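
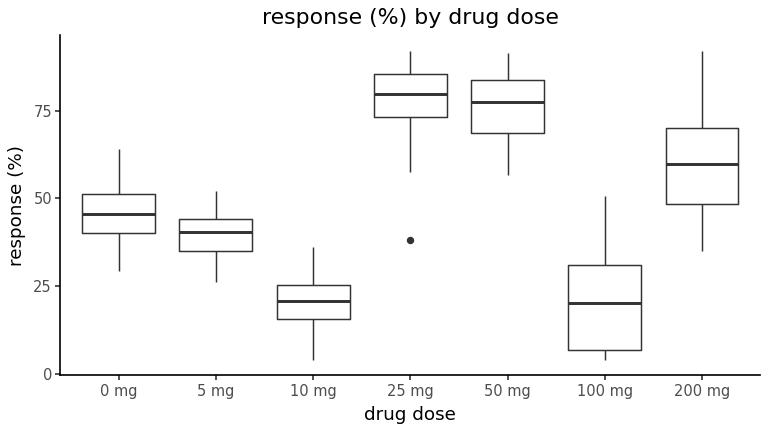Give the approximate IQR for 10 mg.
Q3 ≈ 30, Q1 ≈ 20; IQR ≈ 10.

≈ 10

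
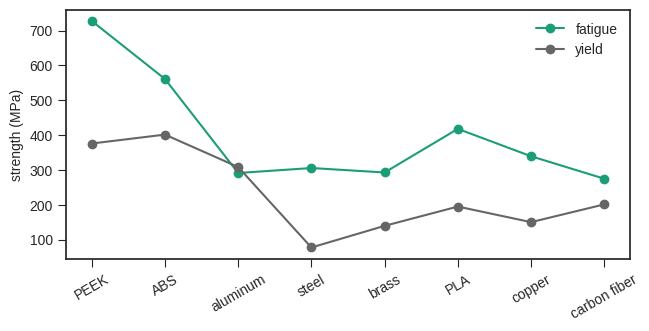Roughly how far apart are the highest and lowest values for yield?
Max ABS ≈ 400, min steel ≈ 100; range ≈ 300.

≈ 300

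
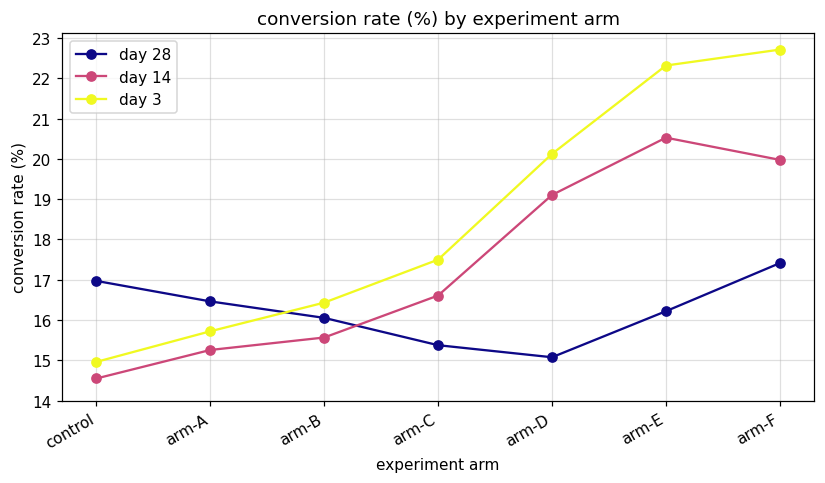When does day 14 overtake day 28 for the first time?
arm-B: day 14 ≈ 16 vs day 28 ≈ 16 (not yet); arm-C: day 14 ≈ 17 vs day 28 ≈ 15 (first crossover).

arm-C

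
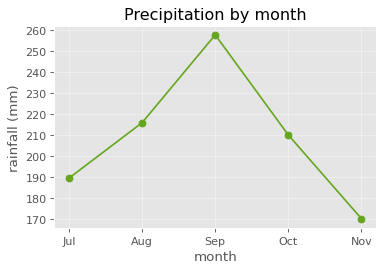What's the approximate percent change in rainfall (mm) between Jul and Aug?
≈ +15.8%

Jul ≈ 190, Aug ≈ 220; (220 − 190) / 190 ≈ +15.8%.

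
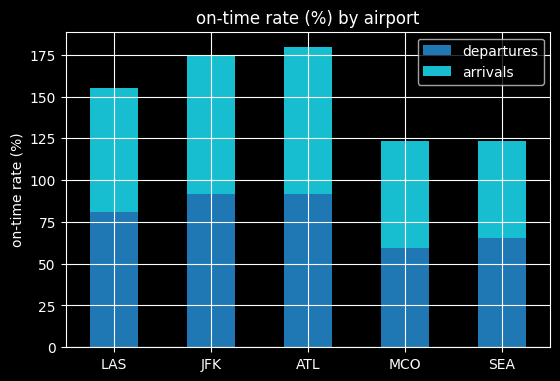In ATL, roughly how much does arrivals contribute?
≈ 80

arrivals top ≈ 180, bottom ≈ 100; segment ≈ 80.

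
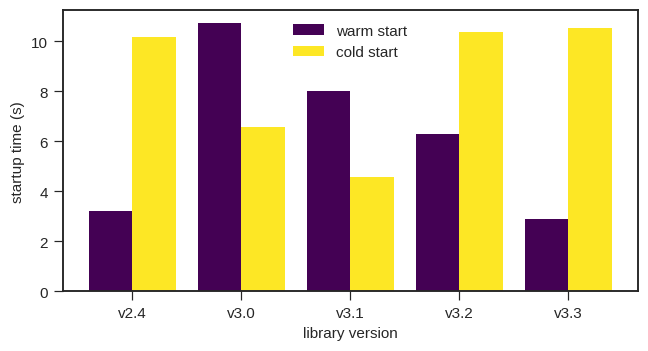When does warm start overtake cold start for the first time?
v3.0

v2.4: warm start ≈ 3 vs cold start ≈ 10 (not yet); v3.0: warm start ≈ 11 vs cold start ≈ 7 (first crossover).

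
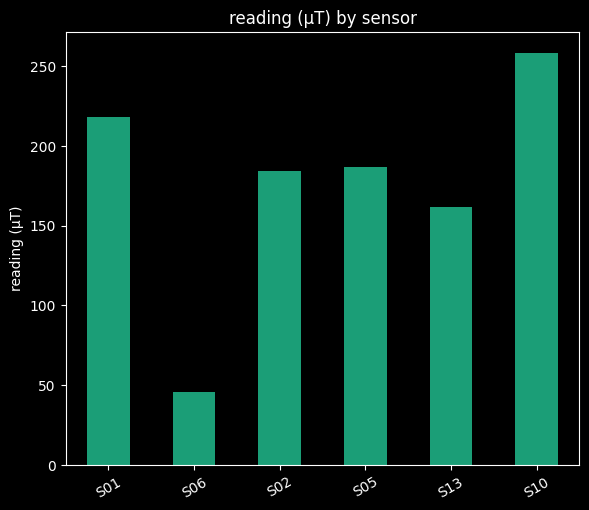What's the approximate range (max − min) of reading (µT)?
Max S10 ≈ 250, min S06 ≈ 50; range ≈ 200.

≈ 200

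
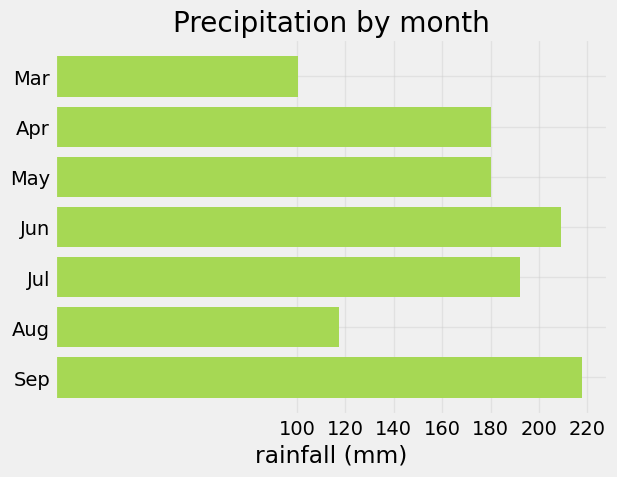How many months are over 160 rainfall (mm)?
Above 160: Apr, May, Jun, Jul, Sep.

5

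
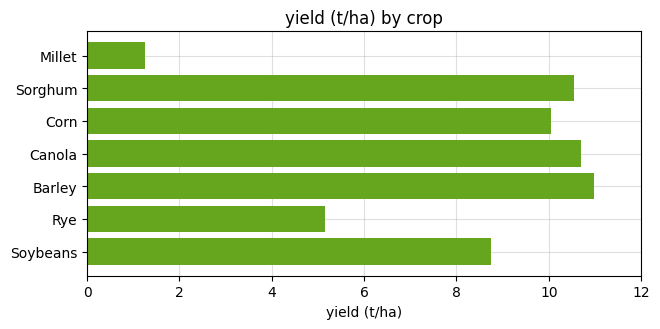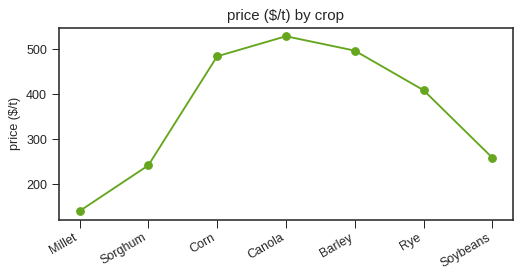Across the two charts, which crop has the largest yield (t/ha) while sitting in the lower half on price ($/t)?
Chart 2 median price ($/t) ≈ 400; below-median crops: Millet, Sorghum, Soybeans. Among those, Sorghum has the highest yield (t/ha) (≈ 10).

Sorghum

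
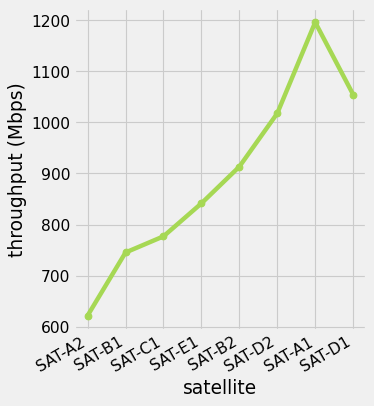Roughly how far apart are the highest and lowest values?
≈ 600

Max SAT-A1 ≈ 1200, min SAT-A2 ≈ 600; range ≈ 600.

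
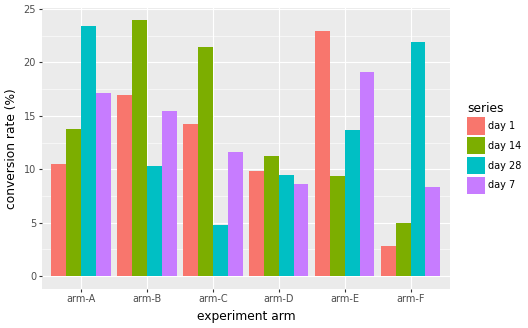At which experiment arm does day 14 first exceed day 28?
arm-A: day 14 ≈ 14 vs day 28 ≈ 24 (not yet); arm-B: day 14 ≈ 24 vs day 28 ≈ 10 (first crossover).

arm-B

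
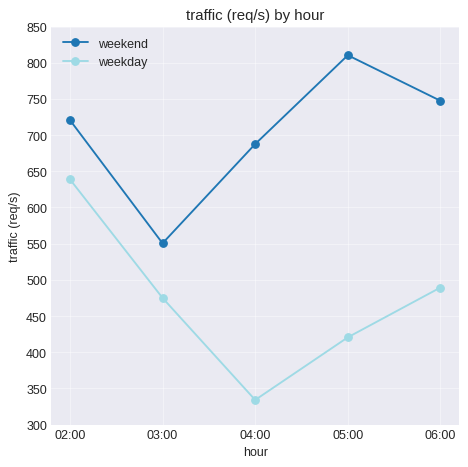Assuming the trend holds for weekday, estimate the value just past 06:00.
≈ 575

Last three: 350, 400, 500 → slope ≈ 75/step → next ≈ 575.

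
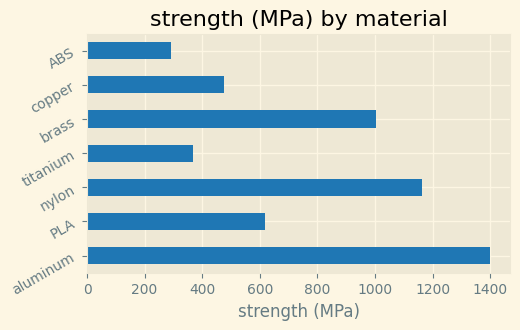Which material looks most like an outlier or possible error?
aluminum

aluminum ≈ 1400; the rest sit between ≈ 200 and ≈ 1200.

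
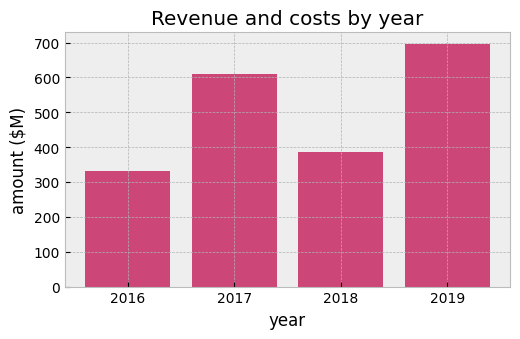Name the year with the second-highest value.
2017

Top 3: 2019 ≈ 700, 2017 ≈ 600, 2018 ≈ 400.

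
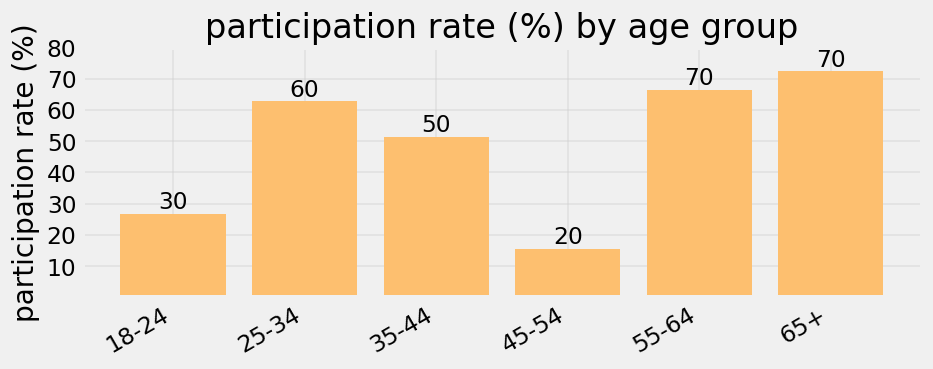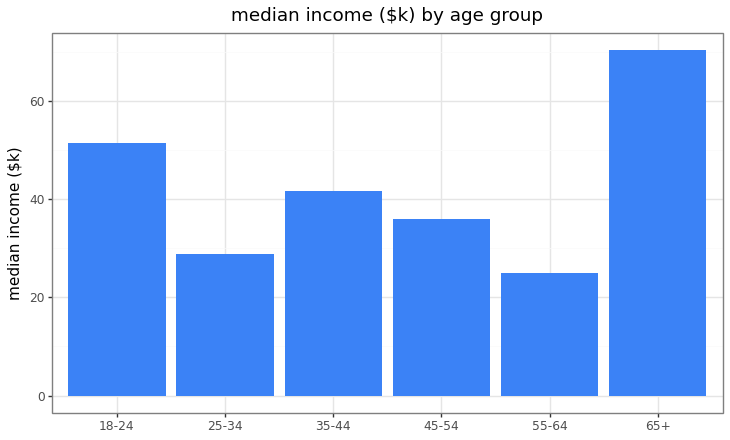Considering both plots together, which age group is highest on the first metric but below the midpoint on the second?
Chart 2 median median income ($k) ≈ 40; below-median age groups: 25-34, 45-54, 55-64. Among those, 55-64 has the highest participation rate (%) (≈ 70).

55-64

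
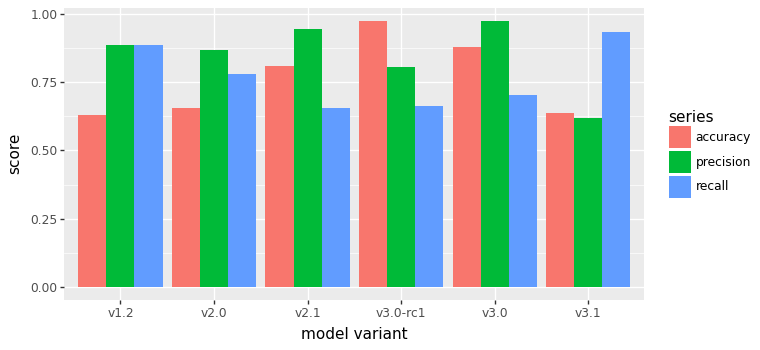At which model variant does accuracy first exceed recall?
v2.1

v2.0: accuracy ≈ 0.7 vs recall ≈ 0.8 (not yet); v2.1: accuracy ≈ 0.8 vs recall ≈ 0.7 (first crossover).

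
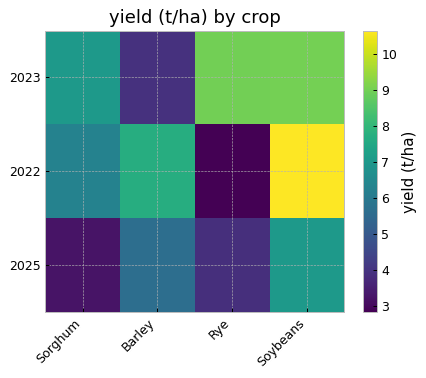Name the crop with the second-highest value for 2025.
Top 3 for 2025: Soybeans ≈ 7, Barley ≈ 6, Rye ≈ 4.

Barley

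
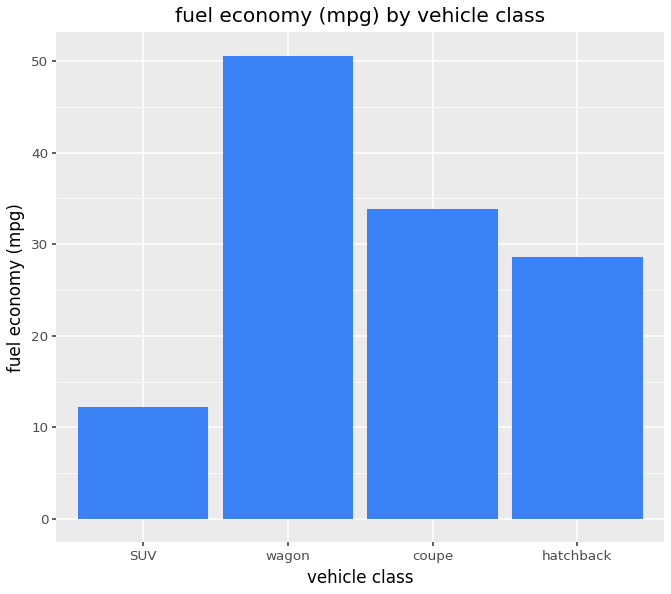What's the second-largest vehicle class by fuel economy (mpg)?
coupe

Top 3: wagon ≈ 50, coupe ≈ 35, hatchback ≈ 30.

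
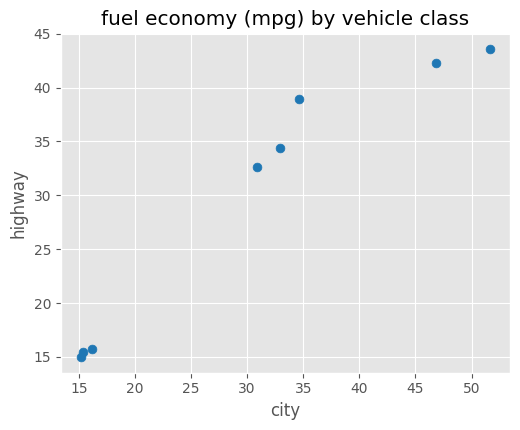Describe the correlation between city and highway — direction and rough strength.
Points are positively correlated; strong (|r| ≈ 1.0).

positive, strong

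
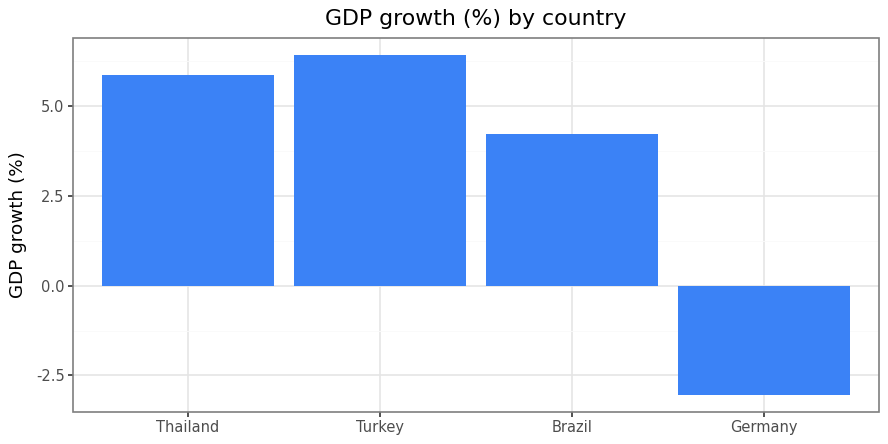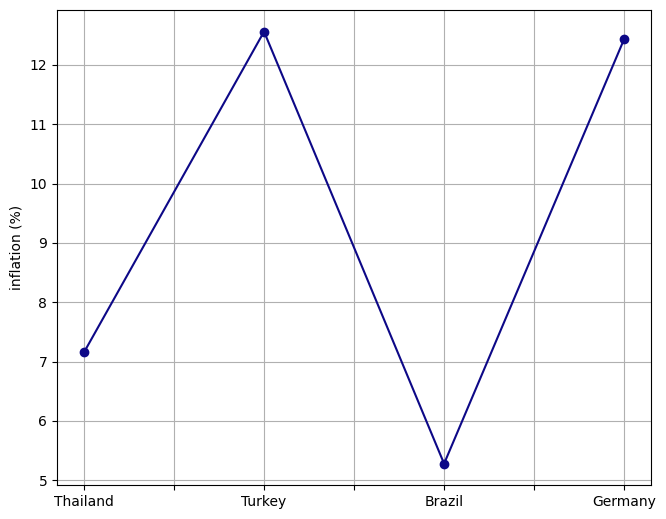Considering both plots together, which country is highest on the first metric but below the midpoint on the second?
Chart 2 median inflation (%) ≈ 10; below-median countries: Thailand, Brazil. Among those, Thailand has the highest GDP growth (%) (≈ 6).

Thailand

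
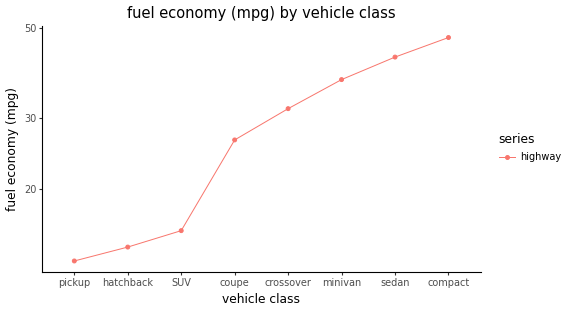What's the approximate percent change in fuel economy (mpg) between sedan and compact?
≈ +12.5%

sedan ≈ 40, compact ≈ 45; (45 − 40) / 40 ≈ +12.5%.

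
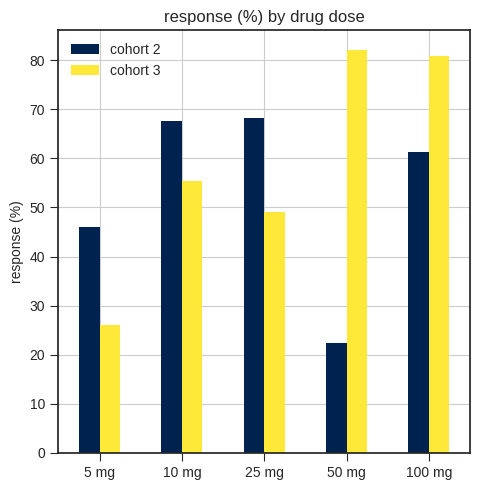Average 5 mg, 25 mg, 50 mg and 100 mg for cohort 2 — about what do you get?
(50 + 70 + 20 + 60) / 4 ≈ 50.

≈ 50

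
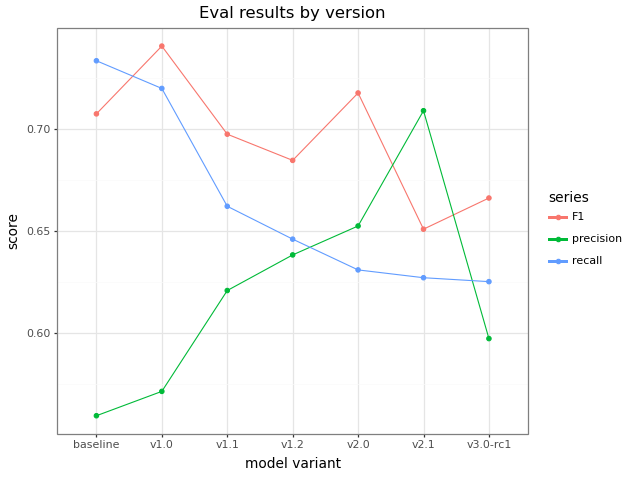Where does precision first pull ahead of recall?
v1.2: precision ≈ 0.64 vs recall ≈ 0.64 (not yet); v2.0: precision ≈ 0.66 vs recall ≈ 0.64 (first crossover).

v2.0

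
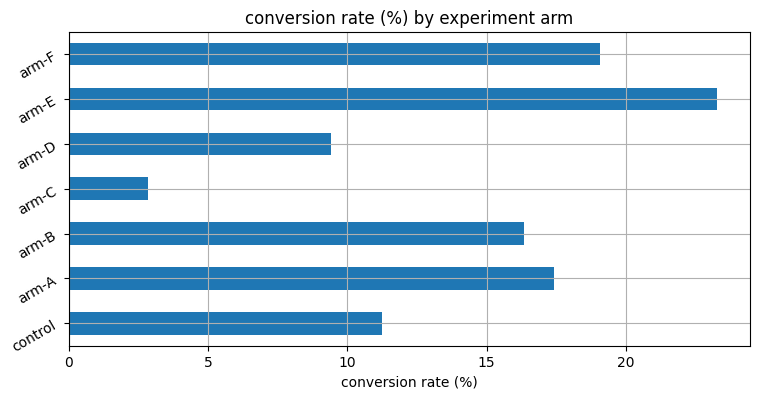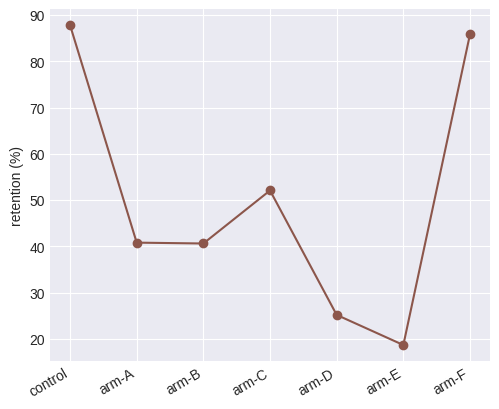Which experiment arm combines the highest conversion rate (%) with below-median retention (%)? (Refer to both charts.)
arm-E

Chart 2 median retention (%) ≈ 40; below-median experiment arms: arm-B, arm-D, arm-E. Among those, arm-E has the highest conversion rate (%) (≈ 25).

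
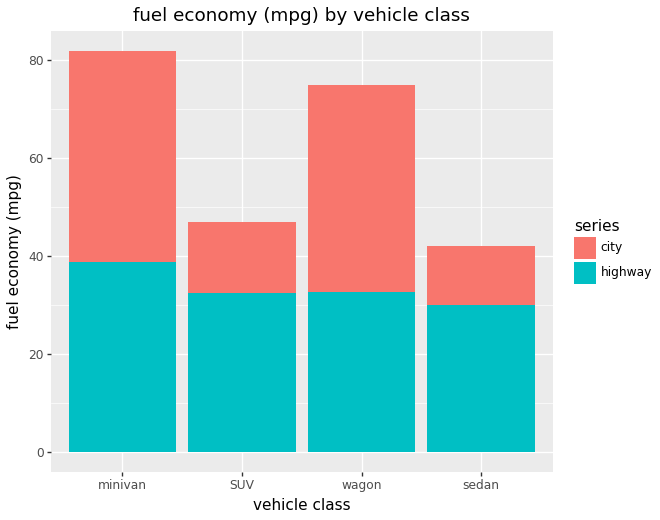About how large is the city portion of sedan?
city top ≈ 40, bottom ≈ 30; segment ≈ 10.

≈ 10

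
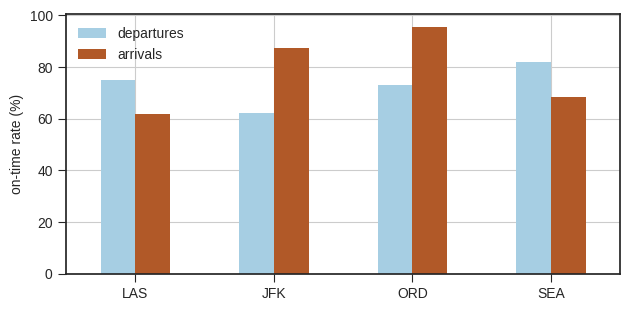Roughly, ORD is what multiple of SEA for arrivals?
≈ 1.43×

ORD ≈ 100, SEA ≈ 70; 100/70 ≈ 1.43.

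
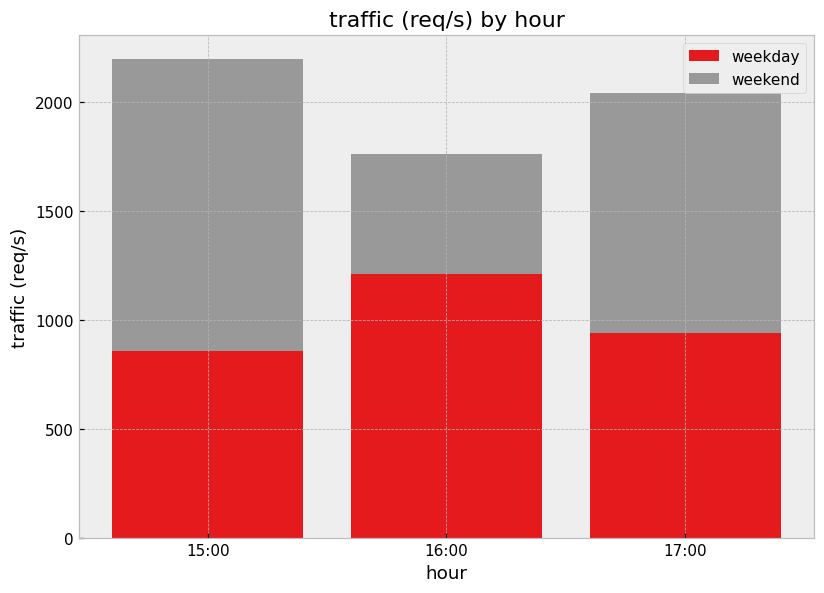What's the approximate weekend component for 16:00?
≈ 600

weekend top ≈ 1800, bottom ≈ 1200; segment ≈ 600.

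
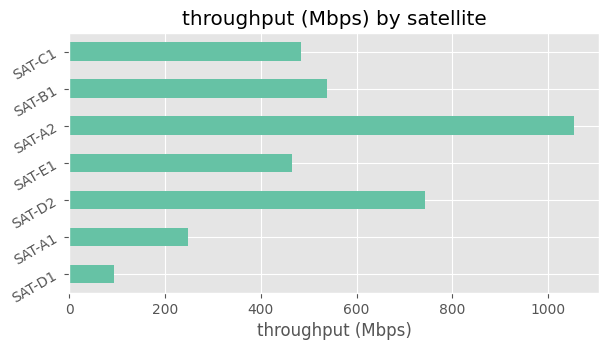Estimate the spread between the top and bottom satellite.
≈ 1000

Max SAT-A2 ≈ 1100, min SAT-D1 ≈ 100; range ≈ 1000.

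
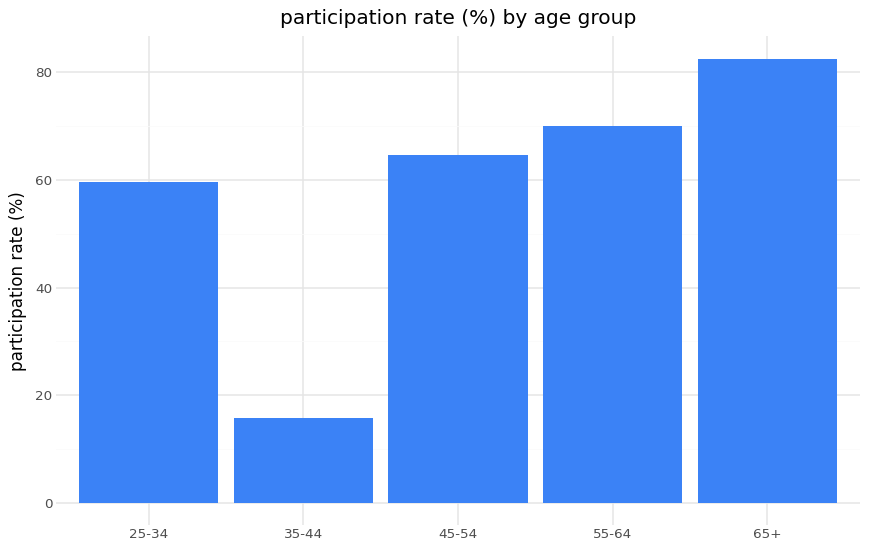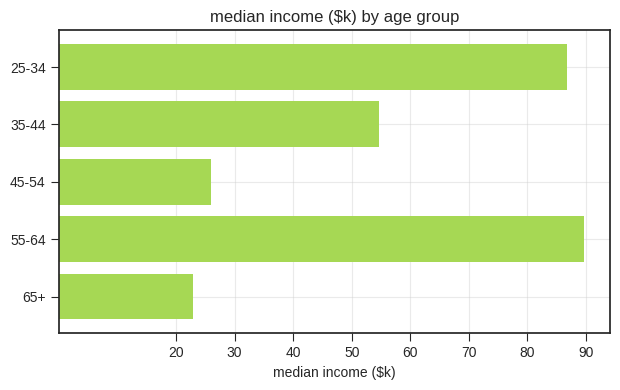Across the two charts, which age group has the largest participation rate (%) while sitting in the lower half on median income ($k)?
Chart 2 median median income ($k) ≈ 50; below-median age groups: 45-54, 65+. Among those, 65+ has the highest participation rate (%) (≈ 80).

65+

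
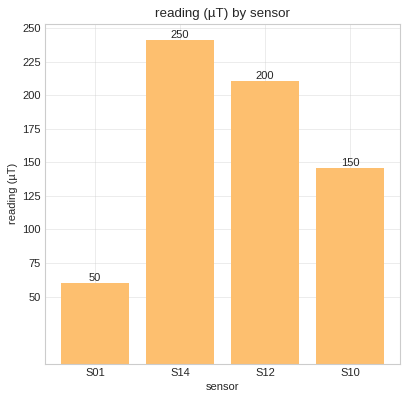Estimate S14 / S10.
S14 ≈ 250, S10 ≈ 150; 250/150 ≈ 1.67.

≈ 1.67×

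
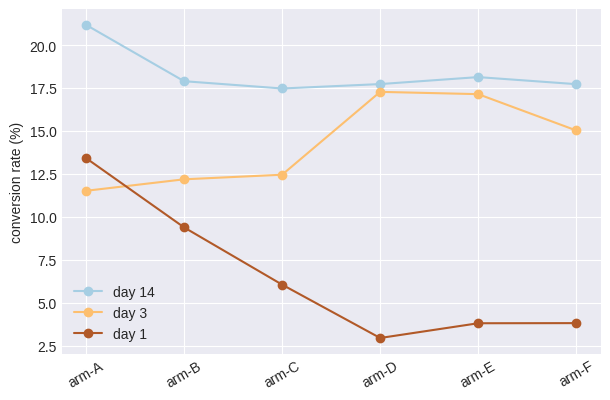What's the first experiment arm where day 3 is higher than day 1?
arm-B

arm-A: day 3 ≈ 12 vs day 1 ≈ 14 (not yet); arm-B: day 3 ≈ 12 vs day 1 ≈ 10 (first crossover).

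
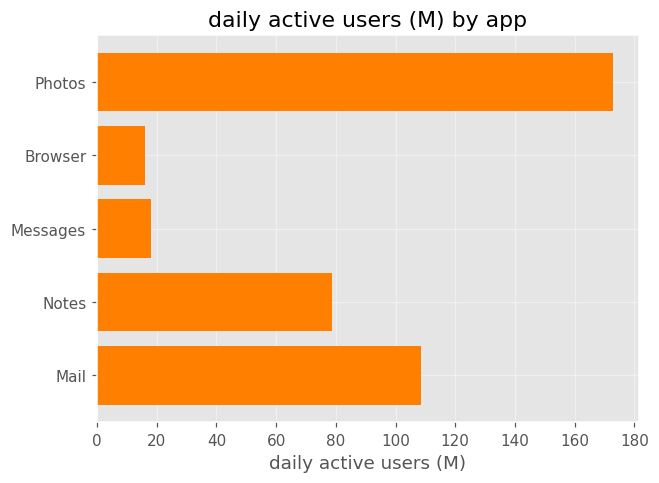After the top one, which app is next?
Mail

Top 3: Photos ≈ 180, Mail ≈ 100, Notes ≈ 80.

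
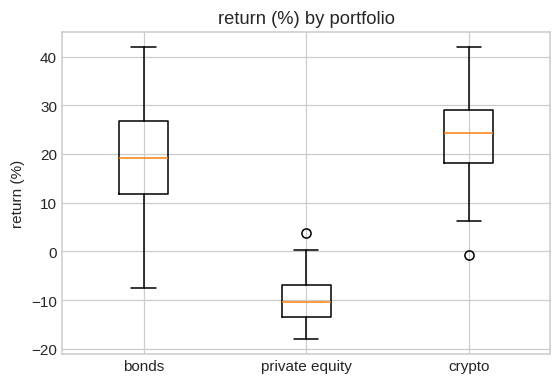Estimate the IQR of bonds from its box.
Q3 ≈ 25, Q1 ≈ 10; IQR ≈ 15.

≈ 15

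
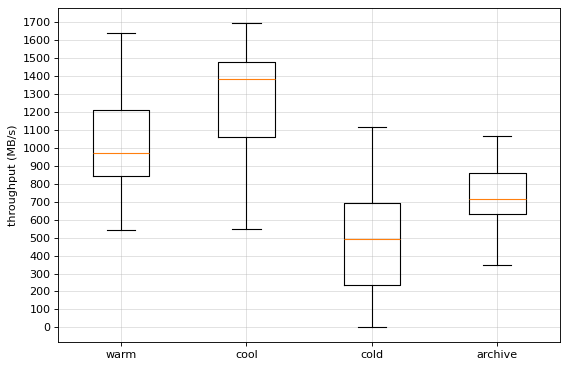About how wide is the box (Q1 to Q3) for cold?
Q3 ≈ 700, Q1 ≈ 200; IQR ≈ 500.

≈ 500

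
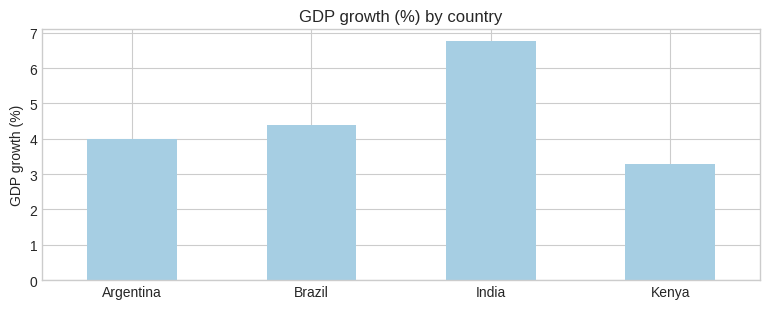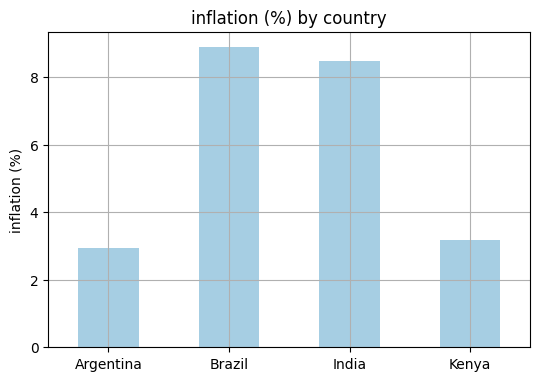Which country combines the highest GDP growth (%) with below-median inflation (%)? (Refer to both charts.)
Chart 2 median inflation (%) ≈ 6; below-median countries: Argentina, Kenya. Among those, Argentina has the highest GDP growth (%) (≈ 4).

Argentina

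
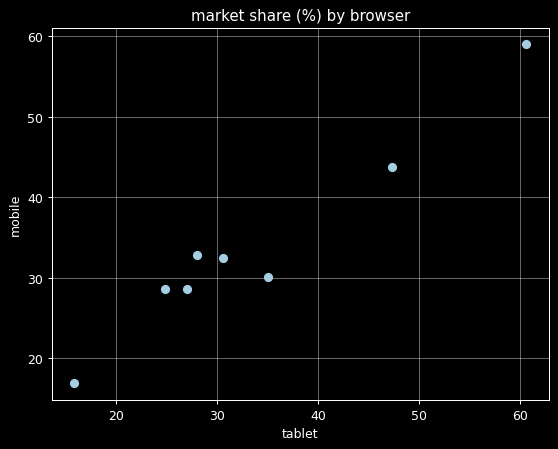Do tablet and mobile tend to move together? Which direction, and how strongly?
positive, strong

Points are positively correlated; strong (|r| ≈ 1.0).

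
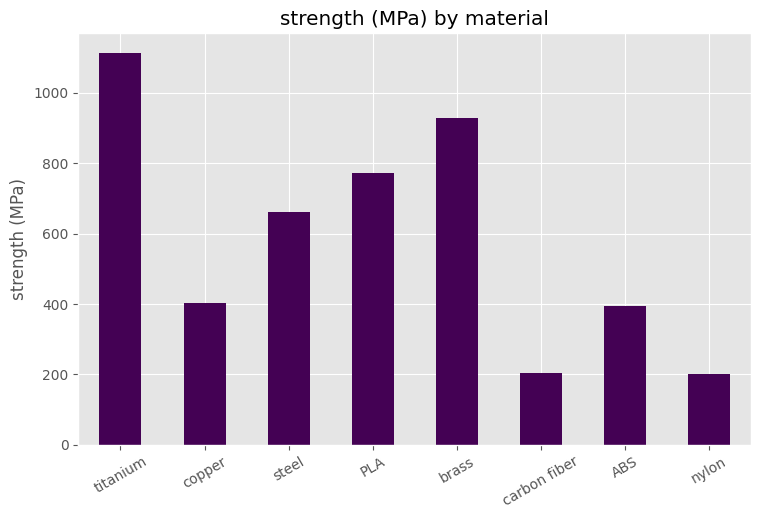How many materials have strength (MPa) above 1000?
Above 1000: titanium.

1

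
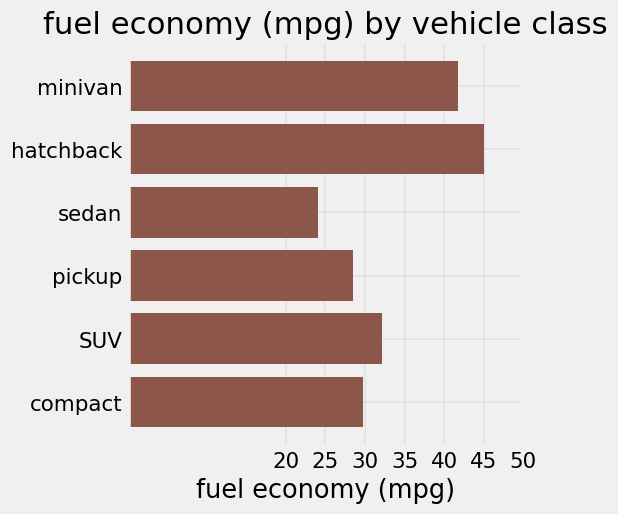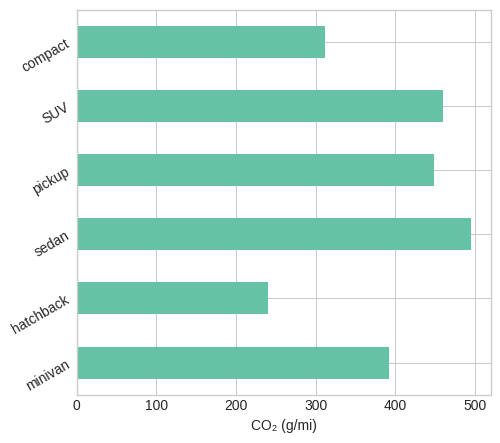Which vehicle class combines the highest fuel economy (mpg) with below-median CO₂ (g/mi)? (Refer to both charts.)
hatchback

Chart 2 median CO₂ (g/mi) ≈ 400; below-median vehicle classes: minivan, hatchback, compact. Among those, hatchback has the highest fuel economy (mpg) (≈ 45).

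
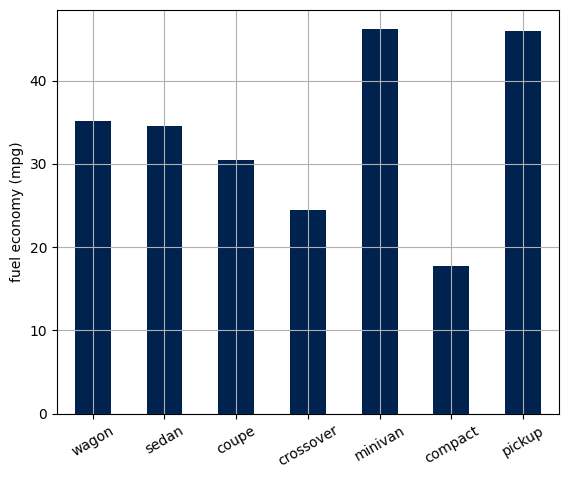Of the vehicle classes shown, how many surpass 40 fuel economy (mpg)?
2

Above 40: minivan, pickup.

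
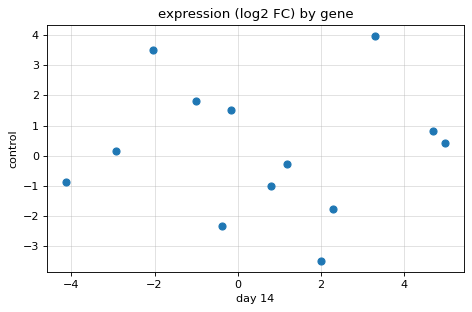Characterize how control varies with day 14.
Points are roughly uncorrelated; weak (|r| ≈ 0.0).

no clear correlation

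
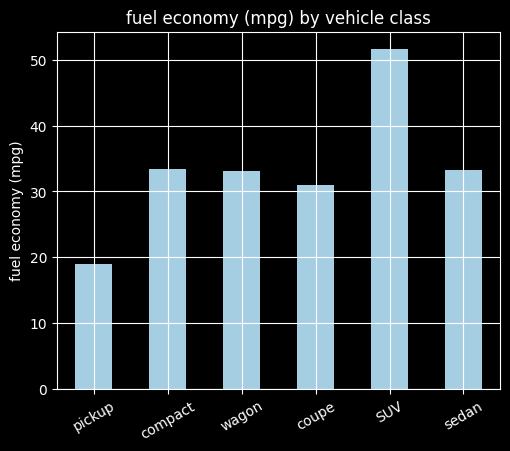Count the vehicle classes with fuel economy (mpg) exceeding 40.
1

Above 40: SUV.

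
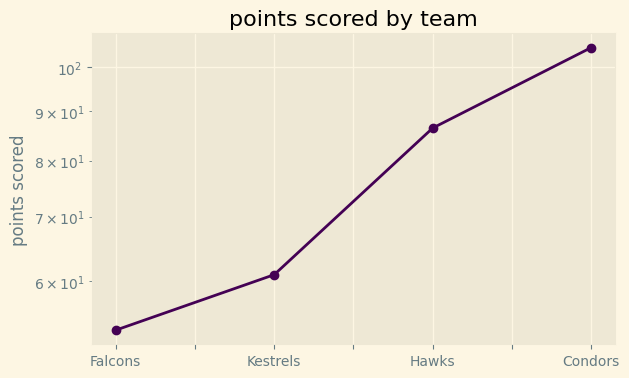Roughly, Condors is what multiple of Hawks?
Condors ≈ 105, Hawks ≈ 85; 105/85 ≈ 1.24.

≈ 1.24×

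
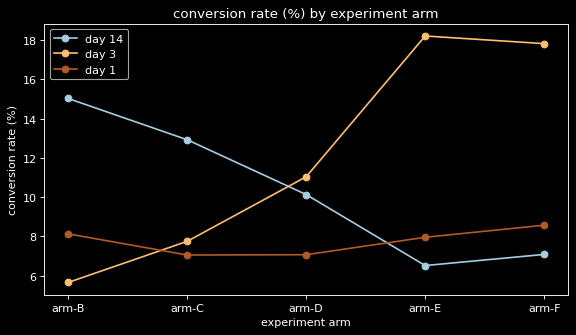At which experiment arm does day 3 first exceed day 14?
arm-C: day 3 ≈ 8 vs day 14 ≈ 12 (not yet); arm-D: day 3 ≈ 12 vs day 14 ≈ 10 (first crossover).

arm-D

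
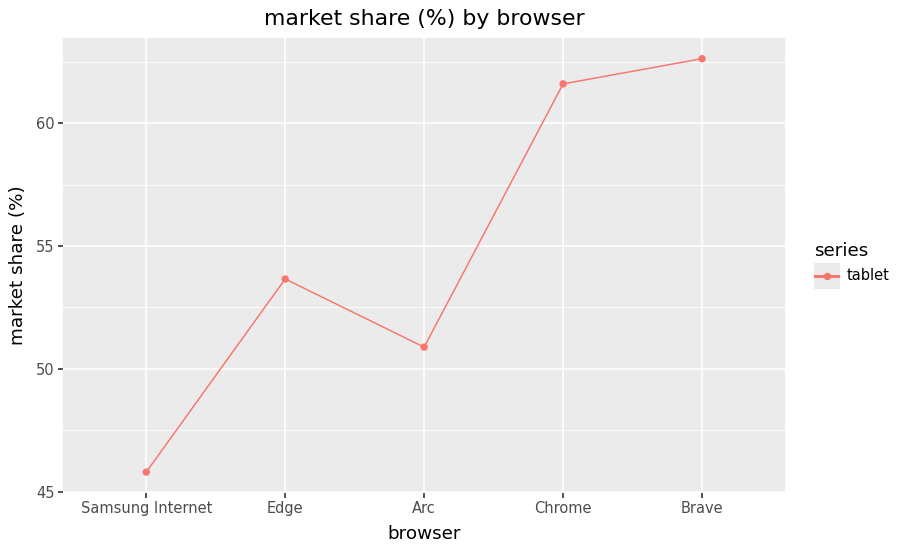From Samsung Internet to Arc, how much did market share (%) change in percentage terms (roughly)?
Samsung Internet ≈ 46, Arc ≈ 50; (50 − 46) / 46 ≈ +8.7%.

≈ +8.7%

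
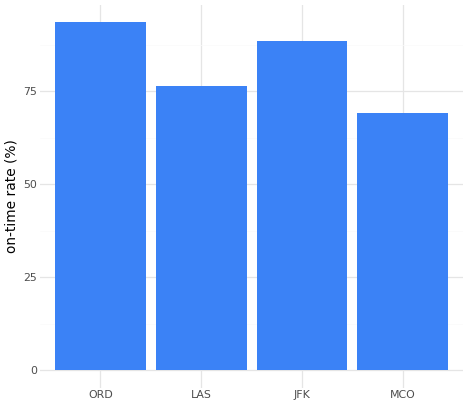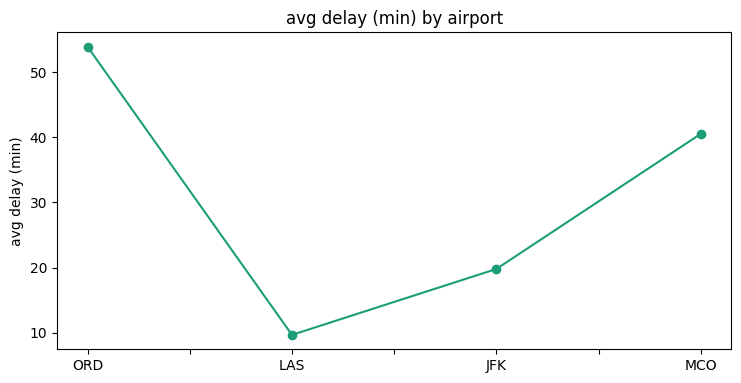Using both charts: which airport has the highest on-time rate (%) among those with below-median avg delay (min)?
JFK

Chart 2 median avg delay (min) ≈ 30; below-median airports: LAS, JFK. Among those, JFK has the highest on-time rate (%) (≈ 90).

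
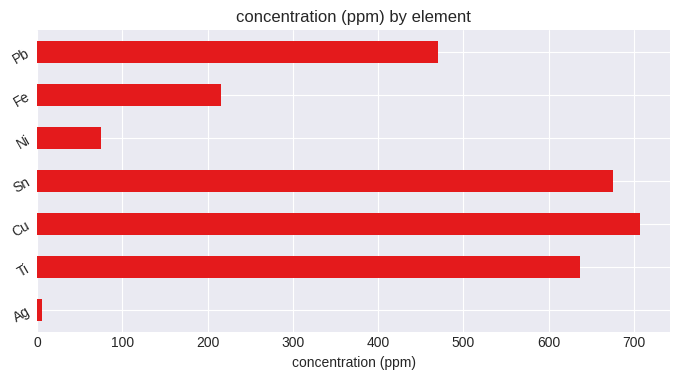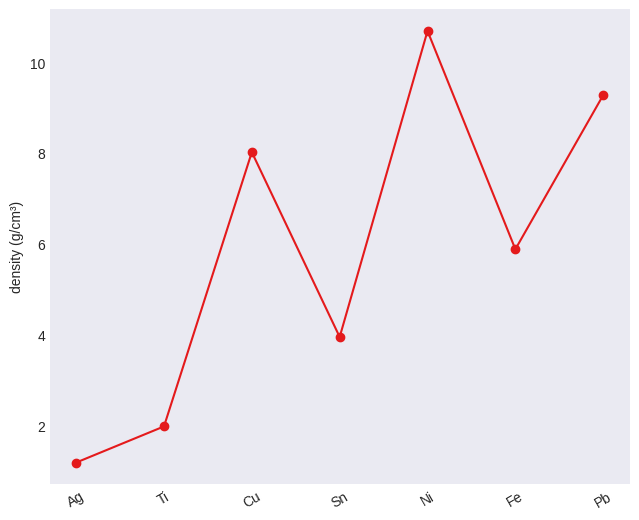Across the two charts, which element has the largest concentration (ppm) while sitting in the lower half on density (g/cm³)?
Sn

Chart 2 median density (g/cm³) ≈ 6; below-median elements: Ag, Ti, Sn. Among those, Sn has the highest concentration (ppm) (≈ 700).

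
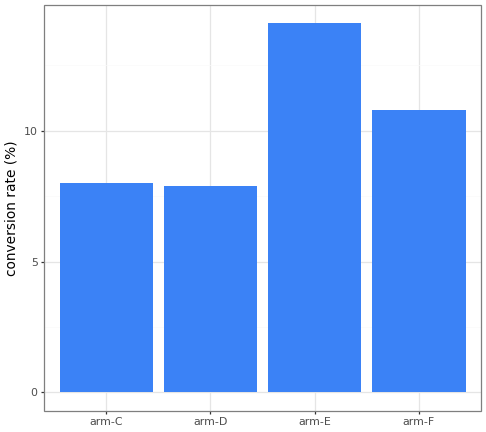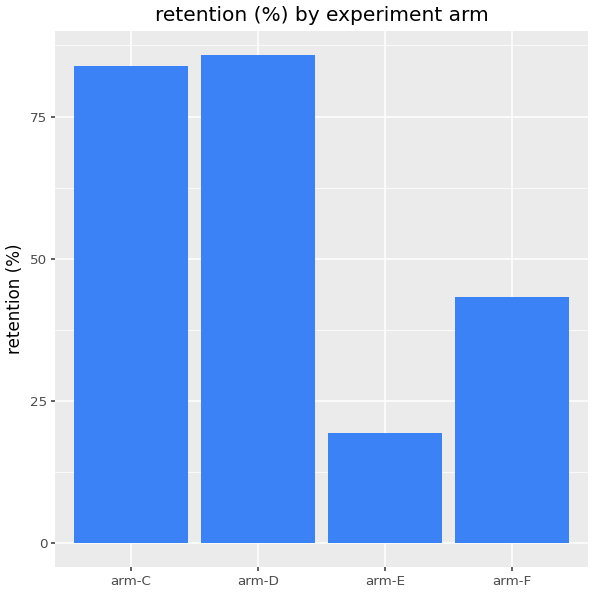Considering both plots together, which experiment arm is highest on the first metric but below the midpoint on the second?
Chart 2 median retention (%) ≈ 60; below-median experiment arms: arm-E, arm-F. Among those, arm-E has the highest conversion rate (%) (≈ 14).

arm-E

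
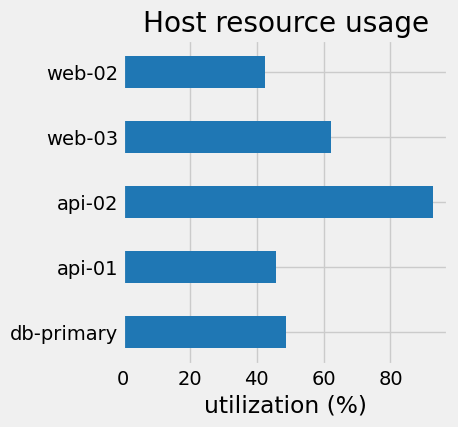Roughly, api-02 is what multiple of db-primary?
api-02 ≈ 90, db-primary ≈ 50; 90/50 ≈ 1.8.

≈ 1.8×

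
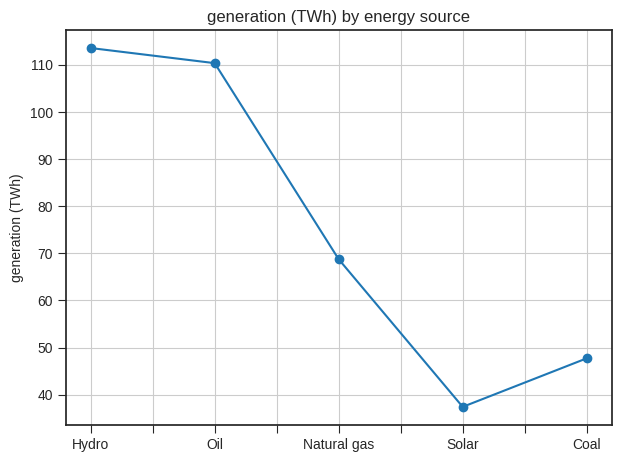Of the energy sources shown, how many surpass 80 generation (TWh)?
2

Above 80: Hydro, Oil.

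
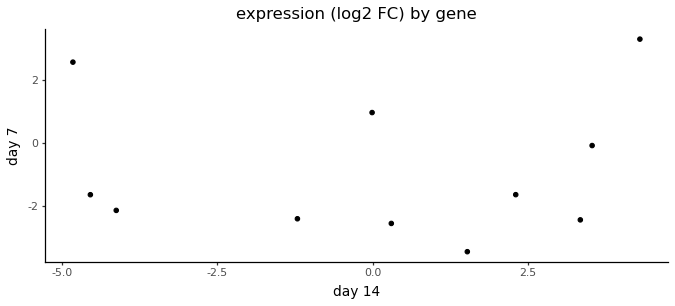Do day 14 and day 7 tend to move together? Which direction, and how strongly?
Points are roughly uncorrelated; weak (|r| ≈ 0.0).

no clear correlation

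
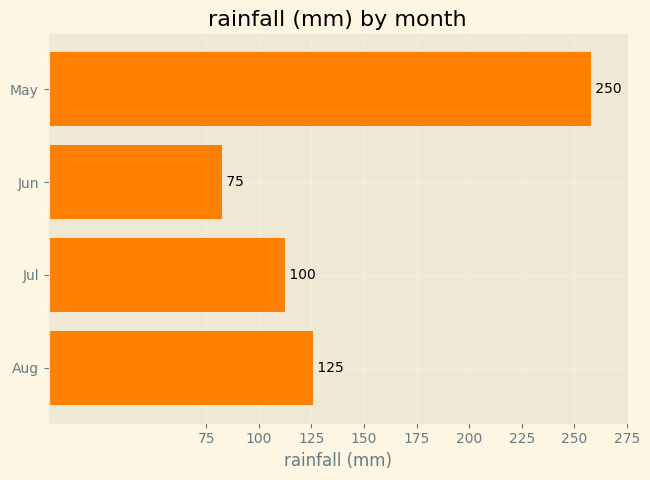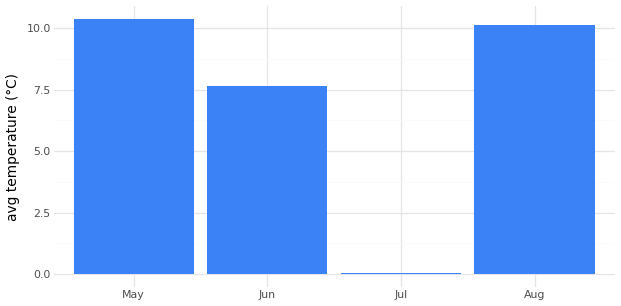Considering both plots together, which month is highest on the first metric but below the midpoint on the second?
Jul

Chart 2 median avg temperature (°C) ≈ 9; below-median months: Jun, Jul. Among those, Jul has the highest rainfall (mm) (≈ 100).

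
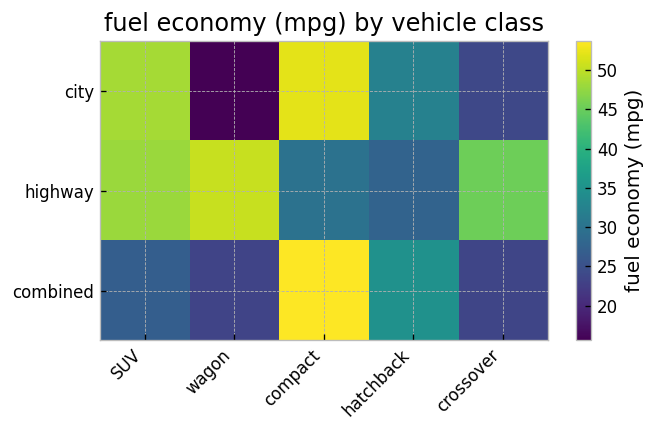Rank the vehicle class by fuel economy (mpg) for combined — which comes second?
Top 3 for combined: compact ≈ 55, hatchback ≈ 35, SUV ≈ 25.

hatchback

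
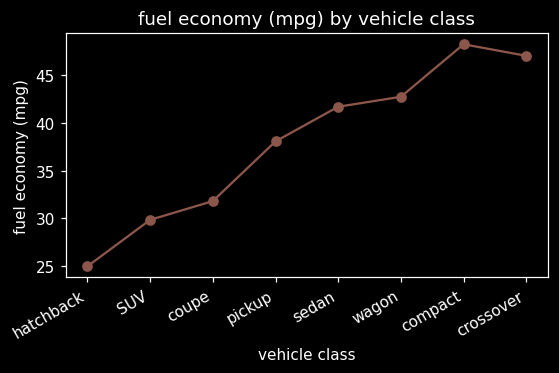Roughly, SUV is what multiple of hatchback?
≈ 1.15×

SUV ≈ 30, hatchback ≈ 26; 30/26 ≈ 1.15.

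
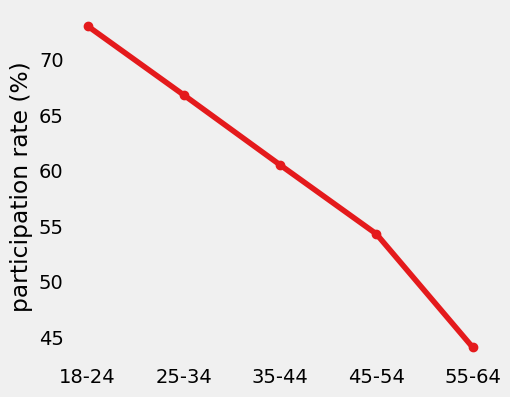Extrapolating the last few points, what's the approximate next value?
Last three: 60, 55, 45 → slope ≈ -7.5/step → next ≈ 37.5.

≈ 37.5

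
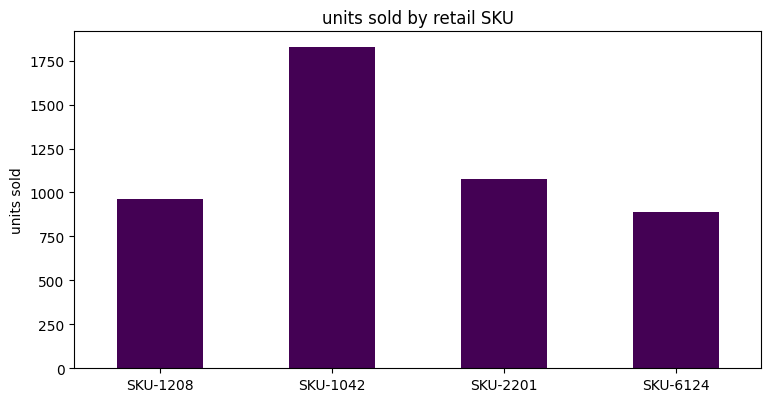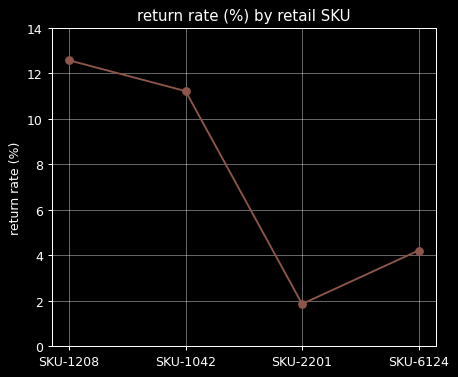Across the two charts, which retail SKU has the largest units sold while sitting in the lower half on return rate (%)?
SKU-2201

Chart 2 median return rate (%) ≈ 8; below-median retail SKUs: SKU-2201, SKU-6124. Among those, SKU-2201 has the highest units sold (≈ 1000).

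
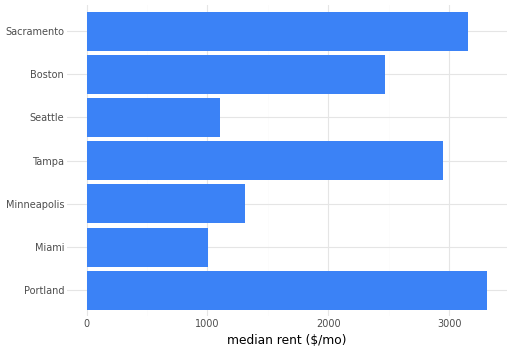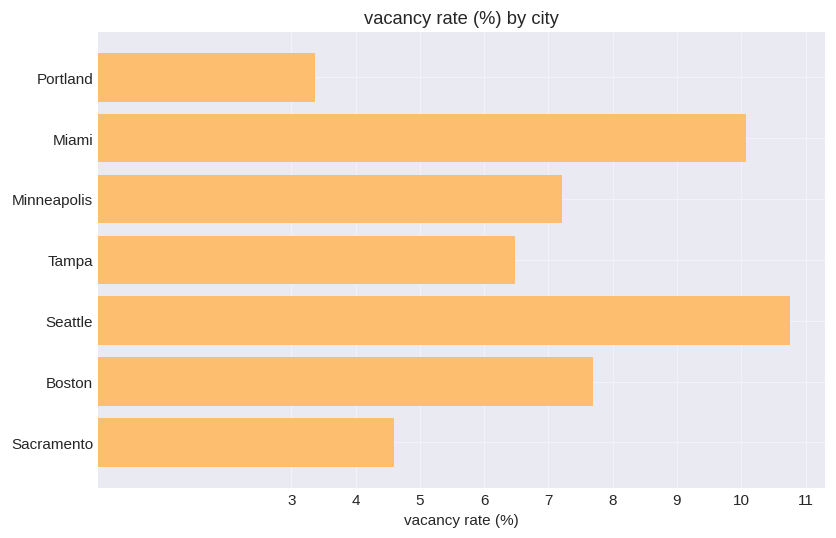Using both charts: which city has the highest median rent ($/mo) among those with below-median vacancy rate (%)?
Portland

Chart 2 median vacancy rate (%) ≈ 7; below-median cities: Portland, Tampa, Sacramento. Among those, Portland has the highest median rent ($/mo) (≈ 3500).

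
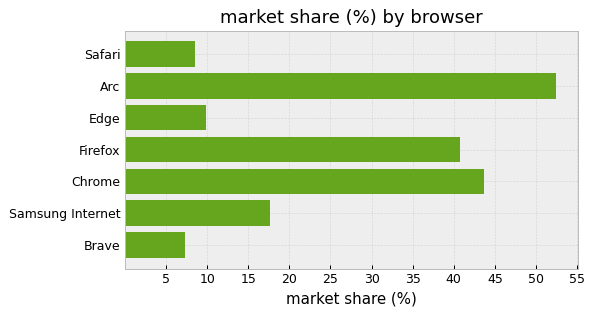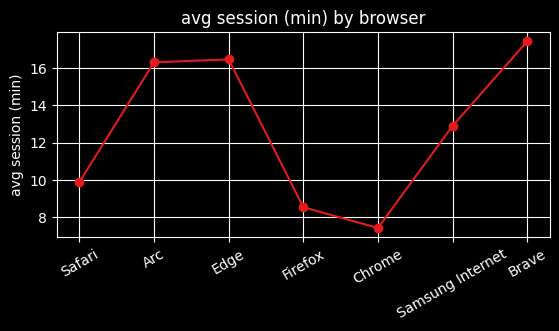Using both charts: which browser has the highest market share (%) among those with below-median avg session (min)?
Chart 2 median avg session (min) ≈ 12; below-median browsers: Safari, Firefox, Chrome. Among those, Chrome has the highest market share (%) (≈ 45).

Chrome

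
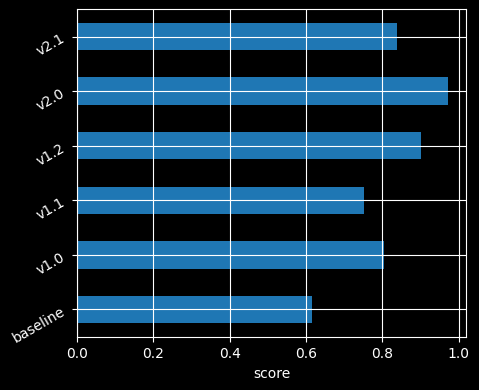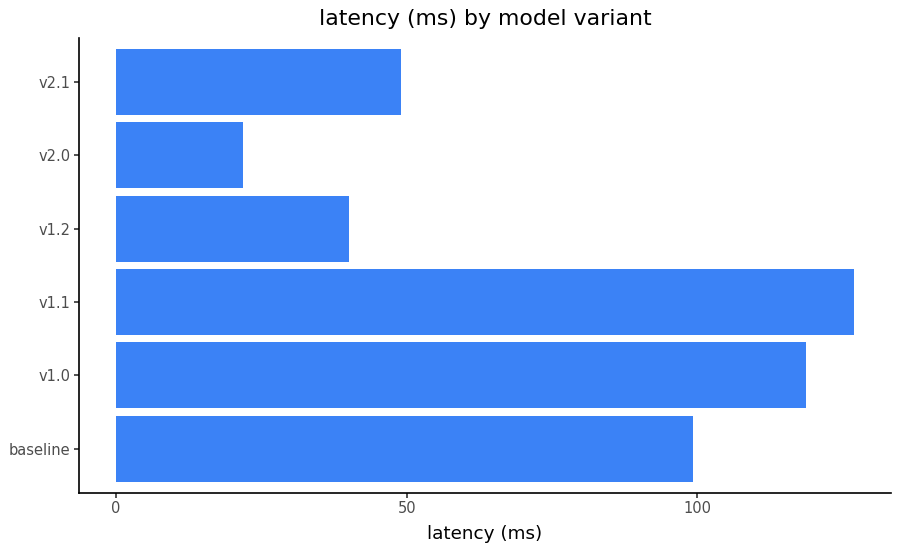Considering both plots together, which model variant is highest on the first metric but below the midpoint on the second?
v2.0

Chart 2 median latency (ms) ≈ 80; below-median model variants: v1.2, v2.0, v2.1. Among those, v2.0 has the highest score (≈ 1).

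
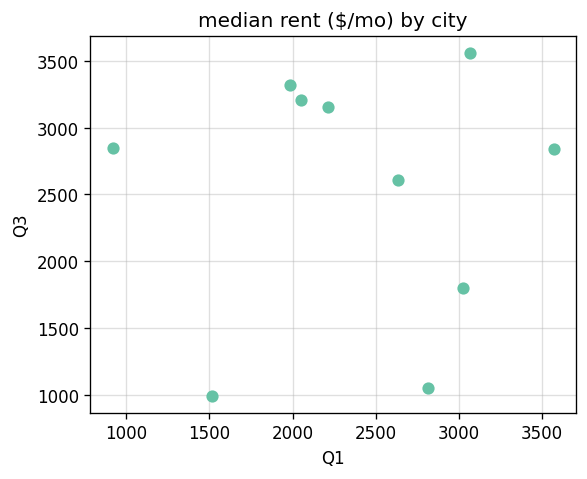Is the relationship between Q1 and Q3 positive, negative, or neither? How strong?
no clear correlation

Points are roughly uncorrelated; weak (|r| ≈ 0.0).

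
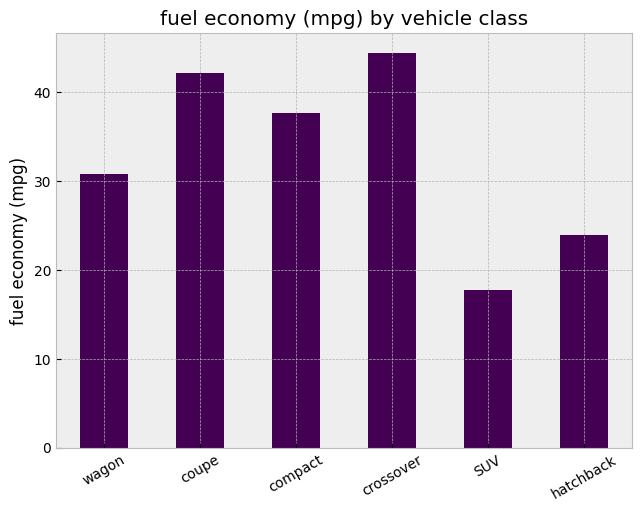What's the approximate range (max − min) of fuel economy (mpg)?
≈ 25

Max crossover ≈ 45, min SUV ≈ 20; range ≈ 25.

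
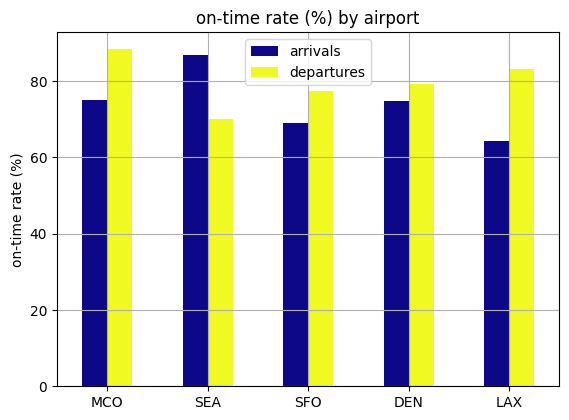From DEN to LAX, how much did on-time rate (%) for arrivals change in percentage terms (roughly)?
DEN ≈ 70, LAX ≈ 60; (60 − 70) / 70 ≈ -14.3%.

≈ -14.3%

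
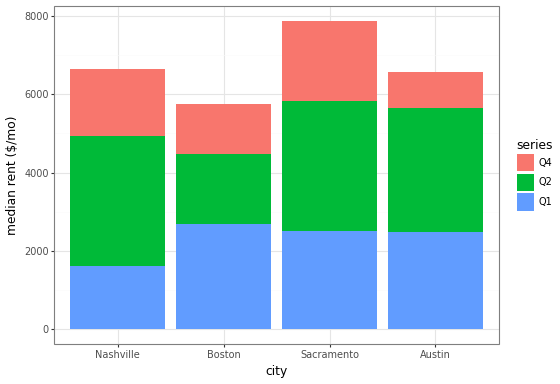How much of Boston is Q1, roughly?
≈ 3000

Q1 top ≈ 3000, bottom ≈ 0; segment ≈ 3000.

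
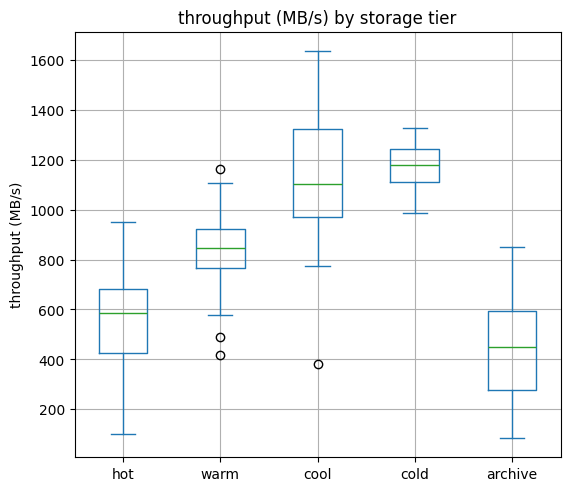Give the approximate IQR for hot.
≈ 300

Q3 ≈ 700, Q1 ≈ 400; IQR ≈ 300.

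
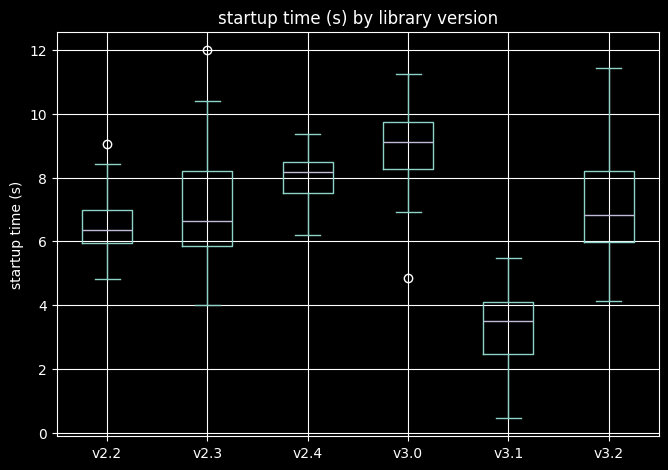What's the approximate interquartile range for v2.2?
Q3 ≈ 7.0, Q1 ≈ 6.0; IQR ≈ 1.0.

≈ 1.0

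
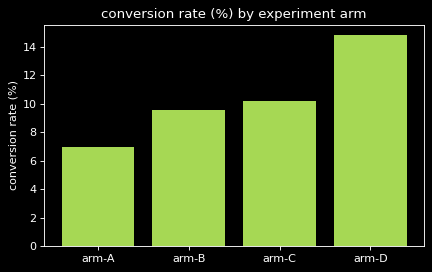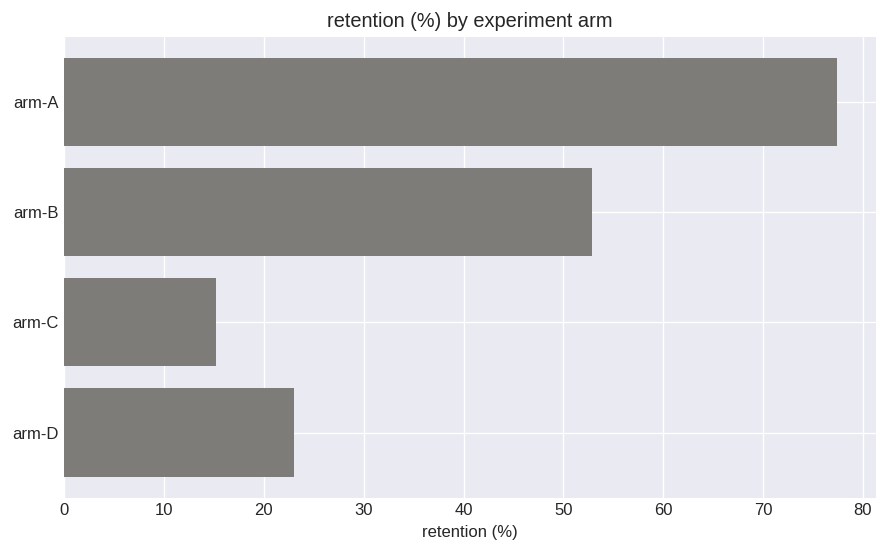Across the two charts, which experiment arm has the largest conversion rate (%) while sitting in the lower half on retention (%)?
Chart 2 median retention (%) ≈ 40; below-median experiment arms: arm-C, arm-D. Among those, arm-D has the highest conversion rate (%) (≈ 14).

arm-D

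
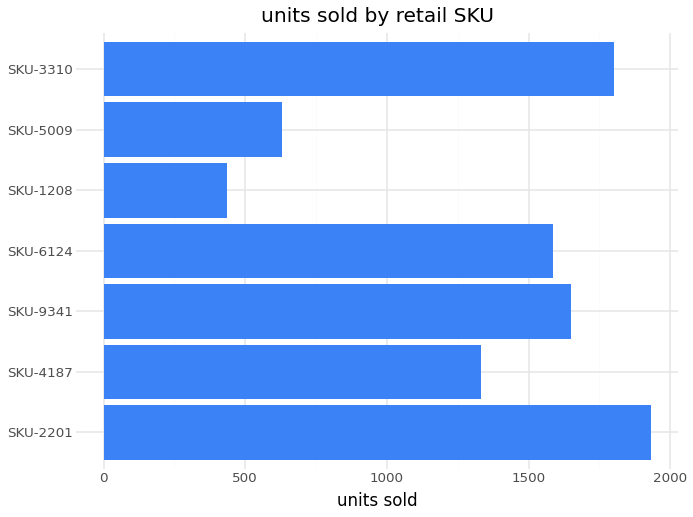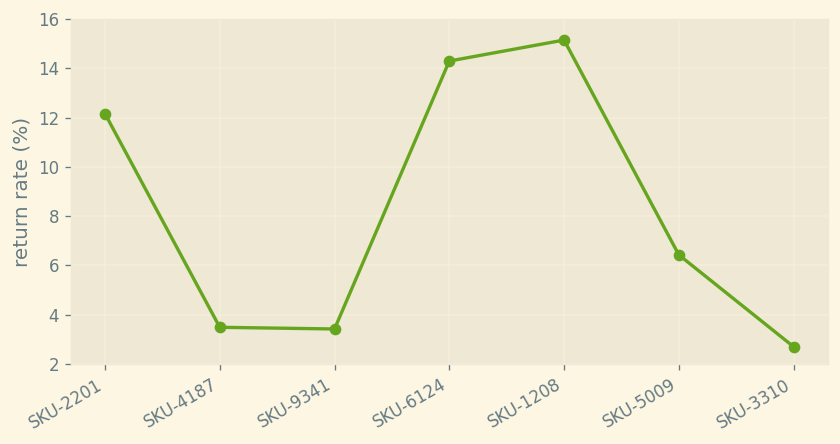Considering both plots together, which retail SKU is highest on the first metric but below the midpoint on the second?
SKU-3310

Chart 2 median return rate (%) ≈ 6; below-median retail SKUs: SKU-4187, SKU-9341, SKU-3310. Among those, SKU-3310 has the highest units sold (≈ 1800).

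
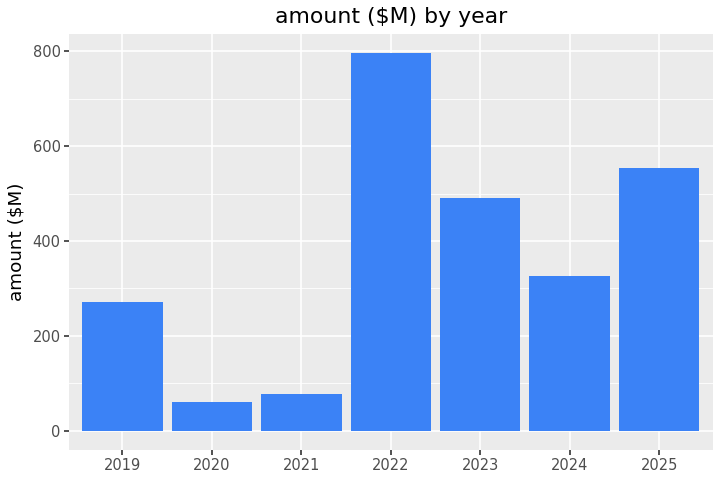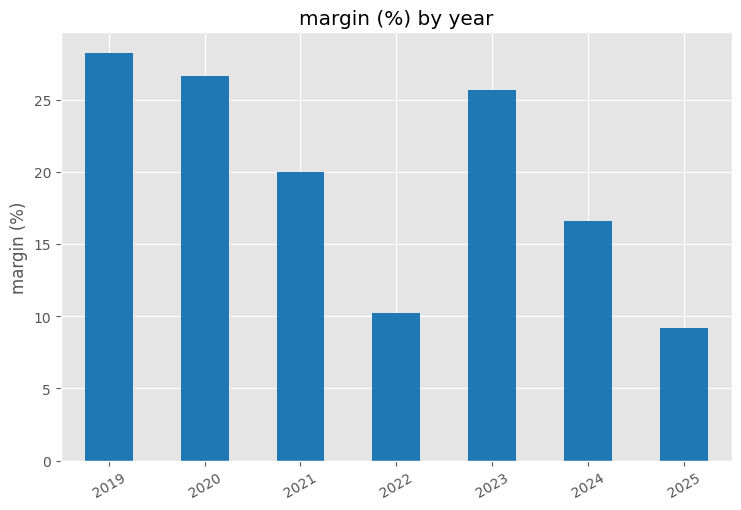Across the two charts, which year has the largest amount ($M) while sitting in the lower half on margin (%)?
Chart 2 median margin (%) ≈ 20; below-median years: 2022, 2024, 2025. Among those, 2022 has the highest amount ($M) (≈ 800).

2022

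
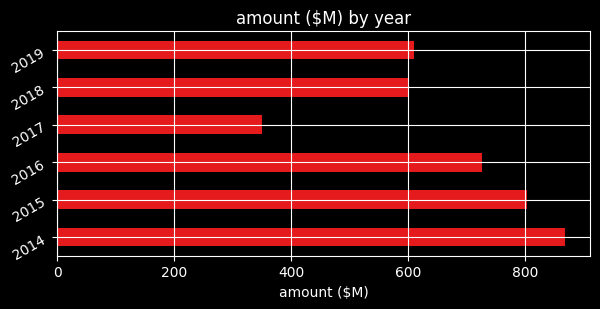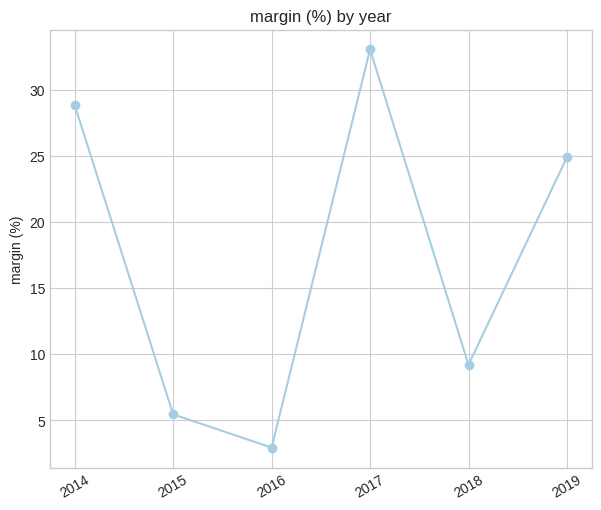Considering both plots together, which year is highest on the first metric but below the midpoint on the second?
2015

Chart 2 median margin (%) ≈ 15; below-median years: 2015, 2016, 2018. Among those, 2015 has the highest amount ($M) (≈ 800).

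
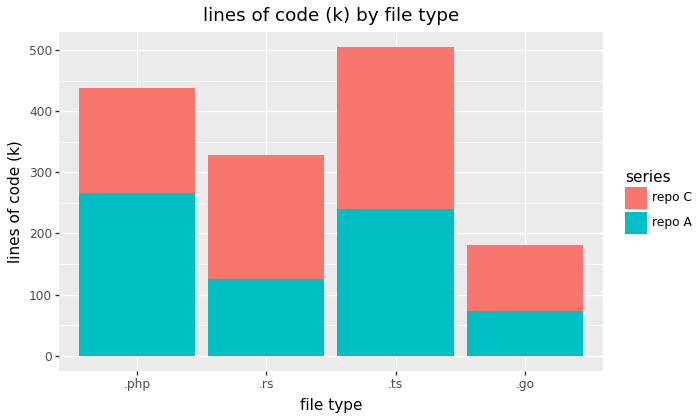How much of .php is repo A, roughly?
≈ 250

repo A top ≈ 250, bottom ≈ 0; segment ≈ 250.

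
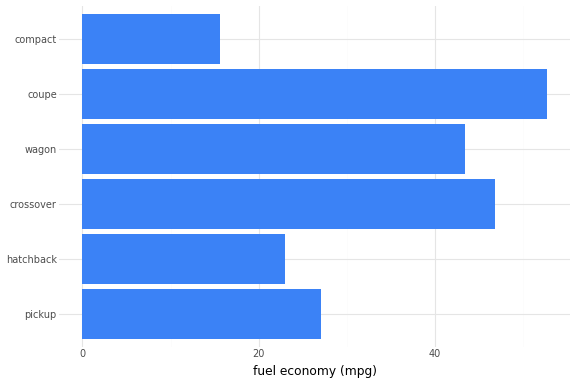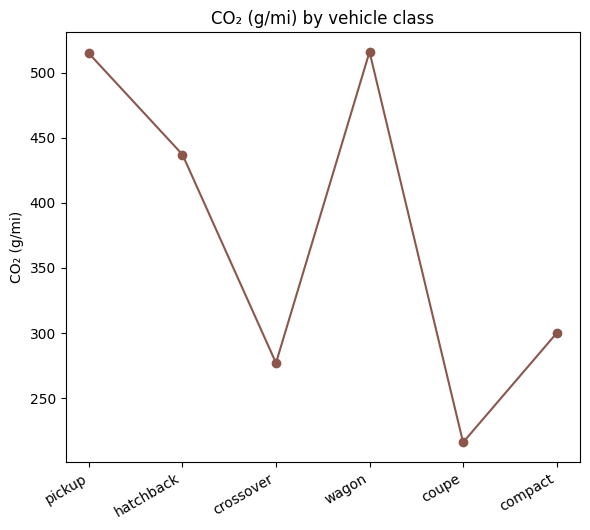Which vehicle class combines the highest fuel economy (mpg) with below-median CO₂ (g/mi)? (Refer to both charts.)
Chart 2 median CO₂ (g/mi) ≈ 350; below-median vehicle classes: crossover, coupe, compact. Among those, coupe has the highest fuel economy (mpg) (≈ 55).

coupe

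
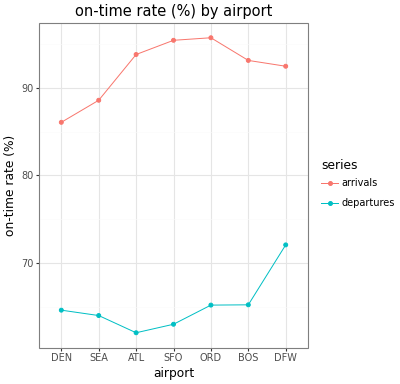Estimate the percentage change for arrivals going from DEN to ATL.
≈ +11.8%

DEN ≈ 85, ATL ≈ 95; (95 − 85) / 85 ≈ +11.8%.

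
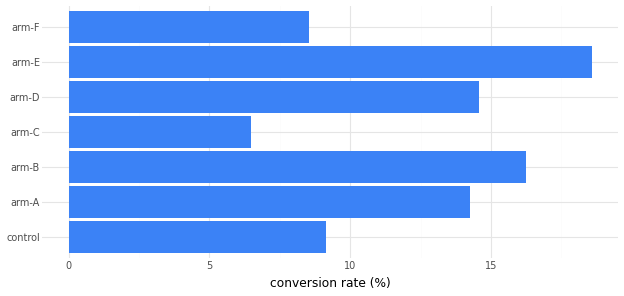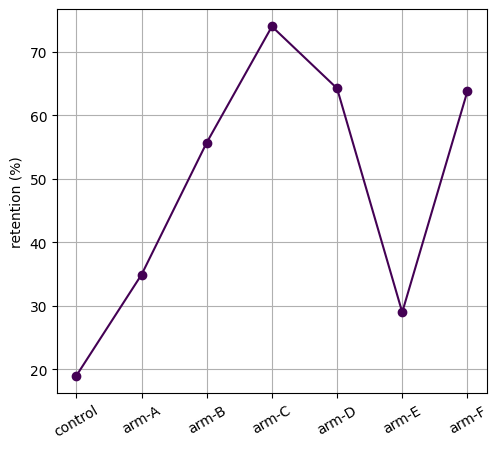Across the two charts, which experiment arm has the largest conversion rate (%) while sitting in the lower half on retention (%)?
arm-E

Chart 2 median retention (%) ≈ 60; below-median experiment arms: control, arm-A, arm-E. Among those, arm-E has the highest conversion rate (%) (≈ 18).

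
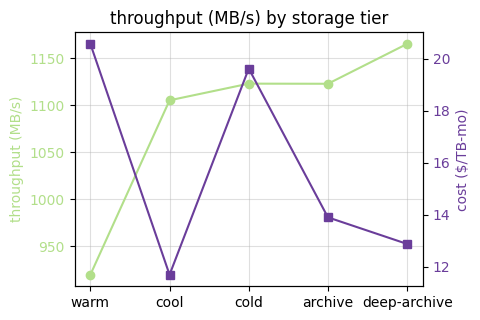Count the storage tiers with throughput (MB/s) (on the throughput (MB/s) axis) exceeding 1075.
Above 1075: cool, cold, archive, deep-archive.

4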